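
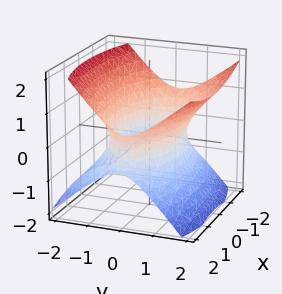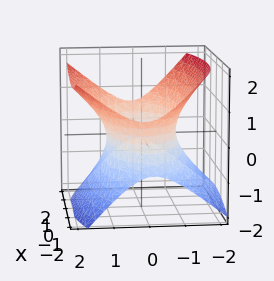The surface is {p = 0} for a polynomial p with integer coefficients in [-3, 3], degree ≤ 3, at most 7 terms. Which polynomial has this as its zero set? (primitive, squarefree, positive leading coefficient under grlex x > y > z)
The degree is 2 — the shape is more complex than any degree-1 surface.
From the visible intercepts: no z-intercept at any integer in the box; among the integer gridlines, it crosses the y-axis at y ∈ {-1, 1}.
These observations pin down the coefficients.

x^2 + 3*y^2 - y*z - 3*z^2 - 3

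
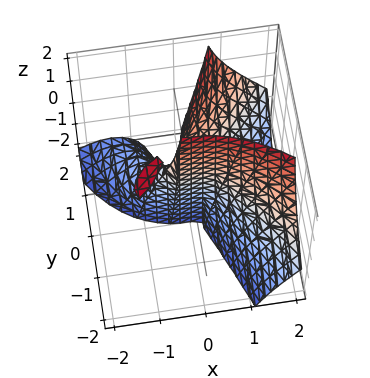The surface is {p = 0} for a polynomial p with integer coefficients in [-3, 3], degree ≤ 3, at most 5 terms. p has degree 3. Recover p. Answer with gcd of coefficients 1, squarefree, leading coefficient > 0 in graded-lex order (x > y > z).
x^3 + 2*x*y*z - 2*y^2 + y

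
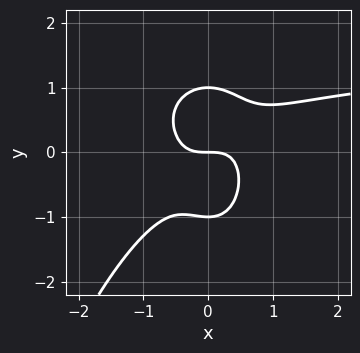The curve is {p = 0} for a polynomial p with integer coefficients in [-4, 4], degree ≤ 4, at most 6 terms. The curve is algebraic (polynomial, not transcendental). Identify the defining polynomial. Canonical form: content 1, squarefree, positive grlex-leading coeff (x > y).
2*x^3*y - 3*x^3 + 3*x^2*y + 2*y^3 - 2*y

Degree: a generic line meets the curve in up to 4 points, so deg p = 4.
Against the integer gridlines: it meets the x-axis at x = 0 (among the integer gridlines); among the integer gridlines, it crosses the y-axis at y ∈ {-1, 0, 1}.
Together with the visible shape, these determine p as stated.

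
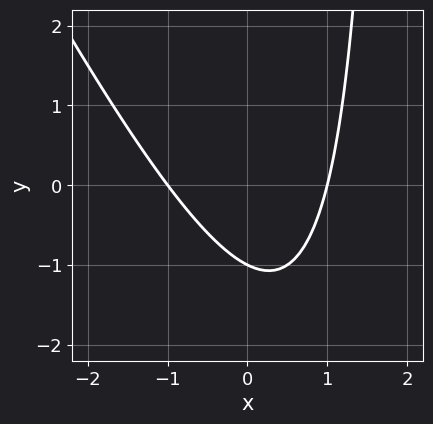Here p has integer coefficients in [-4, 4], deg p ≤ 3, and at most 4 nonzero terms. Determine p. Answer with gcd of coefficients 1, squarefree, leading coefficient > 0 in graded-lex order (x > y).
2*x^2 + x*y - 2*y - 2

deg p = 2. No degree-1 curve has this shape.
Reading off the gridlines: one y-axis crossing is at y = -1; among the integer gridlines, it crosses the x-axis at x ∈ {-1, 1}.
These observations pin down the coefficients.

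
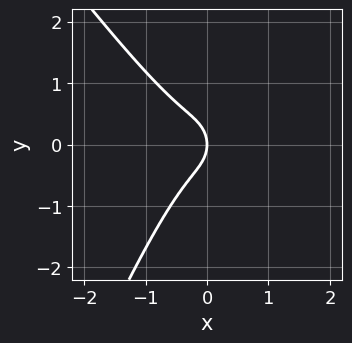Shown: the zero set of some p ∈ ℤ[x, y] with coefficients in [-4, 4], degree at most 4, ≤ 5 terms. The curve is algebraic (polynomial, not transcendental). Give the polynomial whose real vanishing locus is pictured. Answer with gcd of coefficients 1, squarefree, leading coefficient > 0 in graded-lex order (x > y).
3*x^3 + x^2*y - x*y^2 + y^2 + x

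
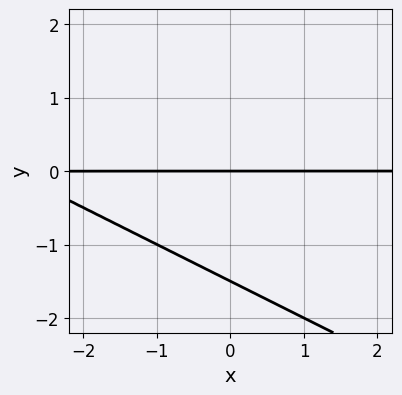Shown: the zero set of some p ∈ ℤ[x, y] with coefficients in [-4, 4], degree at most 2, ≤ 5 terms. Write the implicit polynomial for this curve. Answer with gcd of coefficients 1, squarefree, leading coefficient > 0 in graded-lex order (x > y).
x*y + 2*y^2 + 3*y

The degree is 2 — the shape is more complex than any degree-1 curve.
From the visible intercepts: it meets the y-axis at y = 0 (among the integer gridlines); the visible x-axis segment lies entirely on the curve.
Assembling these constraints gives the stated polynomial.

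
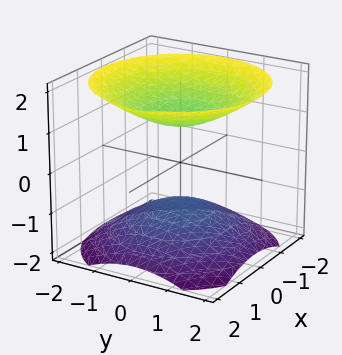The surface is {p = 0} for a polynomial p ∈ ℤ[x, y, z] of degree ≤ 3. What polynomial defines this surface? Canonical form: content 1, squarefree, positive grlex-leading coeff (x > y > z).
2*x^2 + 2*y^2 - 3*z^2 + 3

(a) The picture has 2 separate pieces. Treating them together as one polynomial.
(b) The degree is 2 — two separate bowl-shaped sheets opening away from each other; a quadric.
(c) Symmetries: the z ↦ −z reflection is a symmetry, so z appears only in even powers; the z-axis is an axis of rotation, so x and y enter only as x² + y².
(d) From the axis intercepts and sections: the z-axis gridline crossings are at z ∈ {-1, 1}; it misses every integer gridline on the x-axis; no y-intercept at any integer in the box.
(e) Assembling these constraints gives the stated polynomial.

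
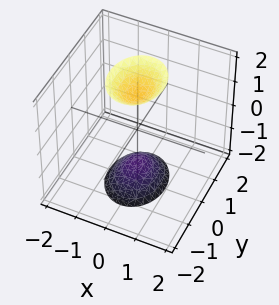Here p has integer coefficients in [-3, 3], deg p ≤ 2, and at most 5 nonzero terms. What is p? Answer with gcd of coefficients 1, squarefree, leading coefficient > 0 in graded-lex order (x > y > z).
First, I count 2 distinct pieces.
Then, degree: two sheets facing apart; a quadric, so deg p = 2.
Next, symmetries: mirror symmetry y ↦ −y ⇒ only even powers of y; it's symmetric under z → −z, forcing even powers of z; the x ↦ −x reflection is a symmetry, so x appears only in even powers.
Next, from the axis intercepts and sections: the surface avoids every integer y-axis point in the box; it misses every integer gridline on the x-axis.
Finally, these observations pin down the coefficients.

3*x^2 + 2*y^2 - z^2 + 2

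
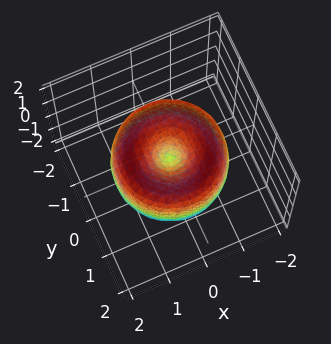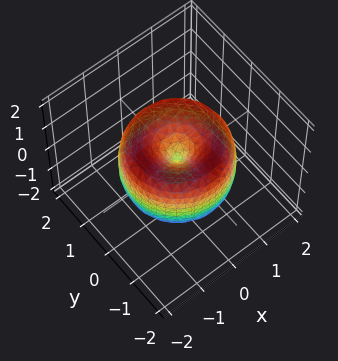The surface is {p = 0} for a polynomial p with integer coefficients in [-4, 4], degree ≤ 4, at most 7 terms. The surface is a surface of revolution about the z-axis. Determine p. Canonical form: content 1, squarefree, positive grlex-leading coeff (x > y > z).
(a) The degree is 4 — no degree-3 surface has this shape.
(b) Symmetry: every cross-section ⟂ z is a circle, so x, y appear only via x² + y².
(c) Reading off the gridlines: one y-axis crossing is at y = 0; it meets the x-axis at x = 0 (among the integer gridlines).
(d) Fitting integer coefficients to these (and the overall shape) gives p.

x^4 + 2*x^2*y^2 + y^4 - 2*x^2 - 2*y^2 + z^2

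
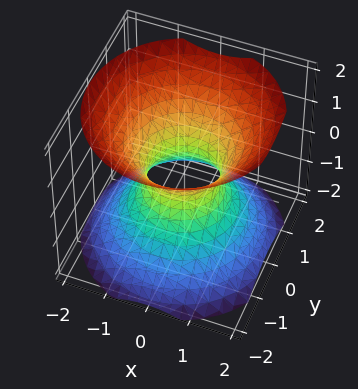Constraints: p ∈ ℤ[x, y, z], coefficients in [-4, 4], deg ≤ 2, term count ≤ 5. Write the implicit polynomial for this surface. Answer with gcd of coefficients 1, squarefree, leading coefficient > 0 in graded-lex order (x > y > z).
3*x^2 + 3*y^2 - 3*z^2 - 2

The degree is 2 — one connected sheet with a waist; a quadric.
By symmetry, the surface is invariant under rotation about z: p = q(x² + y², z); mirror symmetry z ↦ −z ⇒ only even powers of z.
From the axis intercepts and sections: a circular section at z = 1 has radius between 1 and 2; no z-intercept at any integer in the box.
Together with the visible shape, these determine p as stated.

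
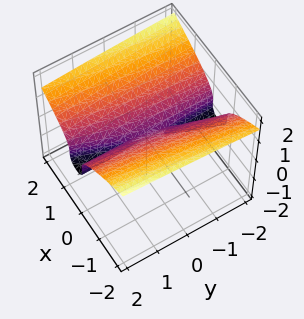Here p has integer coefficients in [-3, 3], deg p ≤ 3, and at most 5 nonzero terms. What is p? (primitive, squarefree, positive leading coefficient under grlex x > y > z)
3*z^3 - 3*x^2 + x*y - z^2

1. deg p = 3.
2. Reading off the gridlines: the visible y-axis segment lies entirely on the surface.
3. Putting this together gives p.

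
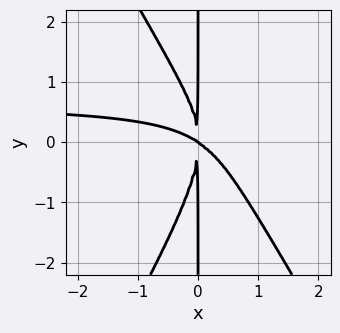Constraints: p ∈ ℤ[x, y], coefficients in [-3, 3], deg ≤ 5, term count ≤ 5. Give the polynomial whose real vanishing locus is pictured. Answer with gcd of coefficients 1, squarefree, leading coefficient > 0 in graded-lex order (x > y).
3*x^3*y - x*y^3 - 2*x^3 - 3*x^2*y

(a) Degree: a generic line meets the curve in up to 4 points, so deg p = 4.
(b) Observable constraints: every point of the y-axis in the box is on the curve; one x-axis crossing is at x = 0.
(c) Putting this together gives p.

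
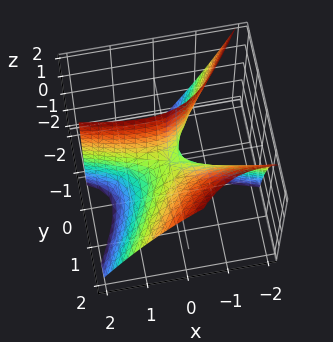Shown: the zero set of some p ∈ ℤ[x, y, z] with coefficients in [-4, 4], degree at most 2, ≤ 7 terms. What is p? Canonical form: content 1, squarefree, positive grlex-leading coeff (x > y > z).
First, degree: the shape is more complex than any degree-1 surface, so deg p = 2.
Next, against the integer gridlines: one x-axis crossing is at x = 0; one y-axis crossing is at y = 0.
Finally, solving for integer coefficients yields p as stated.

x^2 + 3*x*y - 2*y^2 + 2*y*z + z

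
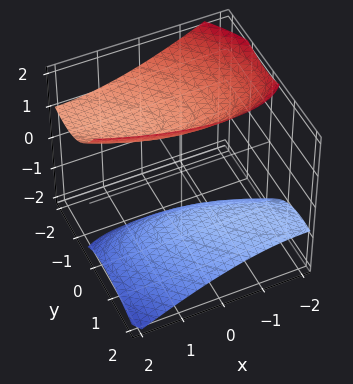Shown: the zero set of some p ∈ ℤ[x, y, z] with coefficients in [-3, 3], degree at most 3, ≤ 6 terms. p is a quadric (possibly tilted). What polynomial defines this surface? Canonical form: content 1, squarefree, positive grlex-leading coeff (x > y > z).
(a) There are 2 components. Treating them together as one polynomial.
(b) The degree is 2 — a generic line meets the surface in up to 2 points.
(c) Against the integer gridlines: it misses every integer gridline on the y-axis; it misses every integer gridline on the x-axis.
(d) Matching integer coefficients to the picture gives p.

x^2 + 2*x*y + 2*y^2 + 3*y*z - 2*z^2 + 3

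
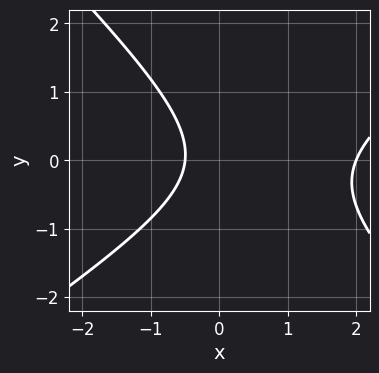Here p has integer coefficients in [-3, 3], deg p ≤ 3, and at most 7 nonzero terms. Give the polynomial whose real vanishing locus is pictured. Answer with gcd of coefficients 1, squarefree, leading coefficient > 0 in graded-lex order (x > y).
First, the degree is 2 — no degree-1 curve has this shape.
Next, against the integer gridlines: it misses every integer gridline on the y-axis; it meets the x-axis at x = 2 (among the integer gridlines).
Finally, putting this together gives p.

2*x^2 - x*y - 3*y^2 - 3*x - 2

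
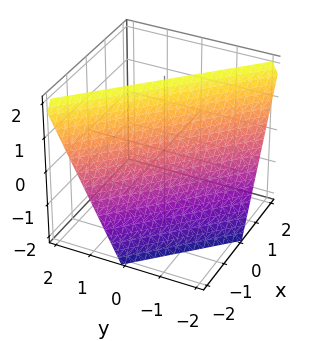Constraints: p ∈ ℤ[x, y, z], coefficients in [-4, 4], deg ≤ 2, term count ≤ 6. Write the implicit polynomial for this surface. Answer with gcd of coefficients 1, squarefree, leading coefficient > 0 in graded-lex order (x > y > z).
Degree: the surface is flat (a plane), so deg p = 1.
Checking where it meets the axes: one z-axis crossing is at z = 2; it crosses the x-axis at the gridline x = -1.
These observations pin down the coefficients. Check: (0, -1, 0) on the y-axis lies on the surface, and p(0, -1, 0) = 0. ✓

2*x + 2*y - z + 2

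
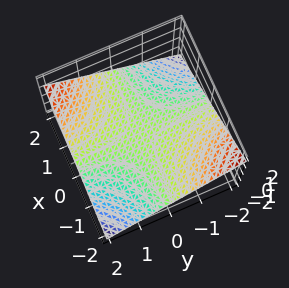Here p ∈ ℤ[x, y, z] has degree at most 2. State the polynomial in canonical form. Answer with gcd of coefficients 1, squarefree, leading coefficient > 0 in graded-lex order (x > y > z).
(a) Degree: a hyperbolic paraboloid; a quadric, so deg p = 2.
(b) From the axis intercepts and sections: one z-axis crossing is at z = 0; the visible y-axis segment lies entirely on the surface.
(c) Matching integer coefficients to the picture gives p. Check: (-2, 0, 0) on the x-axis lies on the surface, and p(-2, 0, 0) = 0. ✓

x*y - 3*z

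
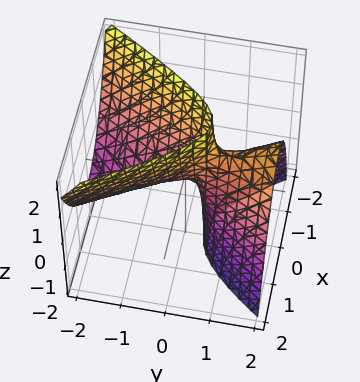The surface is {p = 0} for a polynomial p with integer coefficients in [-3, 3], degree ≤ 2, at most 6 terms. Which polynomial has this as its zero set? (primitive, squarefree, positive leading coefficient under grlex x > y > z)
3*x^2 - y^2 + 2*y*z - z

(a) The degree is 2 — the shape is more complex than any degree-1 surface.
(b) Observable constraints: one z-axis crossing is at z = 0; it crosses the x-axis at the gridline x = 0.
(c) Matching integer coefficients to the picture gives p.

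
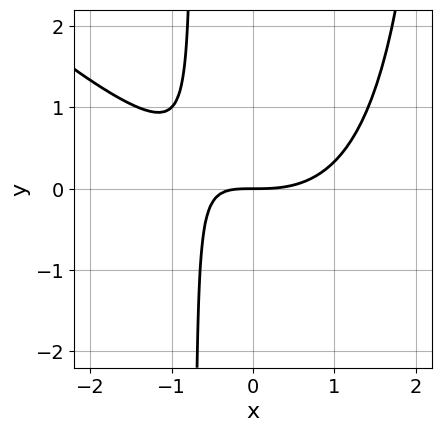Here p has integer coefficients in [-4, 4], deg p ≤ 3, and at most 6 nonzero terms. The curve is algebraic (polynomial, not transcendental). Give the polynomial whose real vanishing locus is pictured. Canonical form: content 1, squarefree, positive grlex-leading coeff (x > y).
x^3 + x^2*y - 2*x*y - 2*y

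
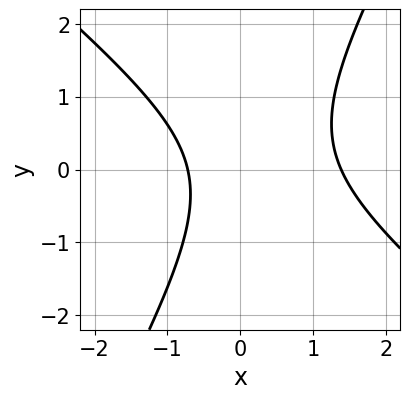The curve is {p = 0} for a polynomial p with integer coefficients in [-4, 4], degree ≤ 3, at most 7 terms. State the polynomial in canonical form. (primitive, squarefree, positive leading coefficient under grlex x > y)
3*x^2 + 2*x*y - 2*y^2 - 2*x - 3

Degree: no degree-1 curve has this shape, so deg p = 2.
From the visible intercepts: no y-intercept at any integer in the box.
Assembling these constraints gives the stated polynomial.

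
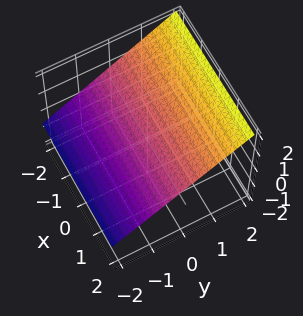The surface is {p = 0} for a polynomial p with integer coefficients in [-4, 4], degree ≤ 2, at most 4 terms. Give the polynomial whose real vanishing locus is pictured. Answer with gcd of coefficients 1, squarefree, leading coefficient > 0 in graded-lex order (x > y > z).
1. The degree is 1 — the surface is flat (a plane).
2. From the visible intercepts: one y-axis crossing is at y = -1; it misses every integer gridline on the x-axis.
3. The integer polynomial consistent with all of this is the stated p.

2*y - 3*z + 2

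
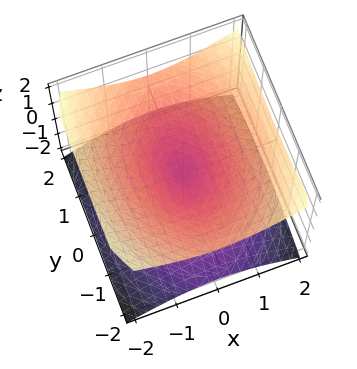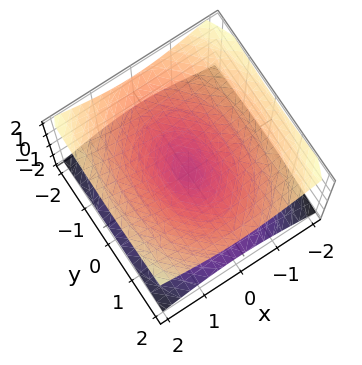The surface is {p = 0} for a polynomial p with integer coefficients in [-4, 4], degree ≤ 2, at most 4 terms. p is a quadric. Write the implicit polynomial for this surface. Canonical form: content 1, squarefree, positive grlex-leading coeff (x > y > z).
2*x^2 + y^2 - 3*z^2

(a) Degree: two nappes meeting at a single point; a quadric, so deg p = 2.
(b) Symmetries: mirror symmetry y ↦ −y ⇒ only even powers of y; it's symmetric under z → −z, forcing even powers of z; the x ↦ −x reflection is a symmetry, so x appears only in even powers.
(c) Observable constraints: it meets the y-axis at y = 0 (among the integer gridlines); it crosses the x-axis at the gridline x = 0.
(d) Assembling these constraints gives the stated polynomial.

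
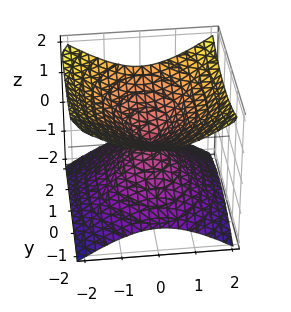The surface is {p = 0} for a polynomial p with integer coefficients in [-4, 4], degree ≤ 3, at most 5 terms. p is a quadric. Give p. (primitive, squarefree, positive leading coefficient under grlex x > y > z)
2*x^2 + y^2 - 3*z^2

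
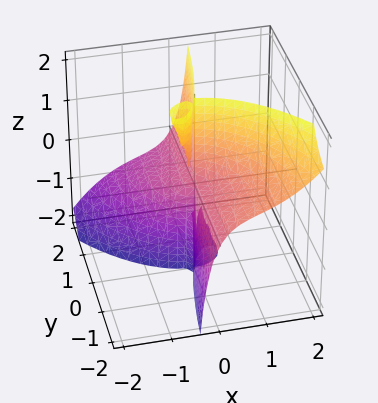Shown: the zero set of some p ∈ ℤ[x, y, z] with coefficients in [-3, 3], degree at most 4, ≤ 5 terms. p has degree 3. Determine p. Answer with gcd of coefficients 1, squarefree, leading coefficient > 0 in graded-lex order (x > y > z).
3*x^3 + 2*x^2*y + 2*x*y^2 + 3*x*y*z - y^2*z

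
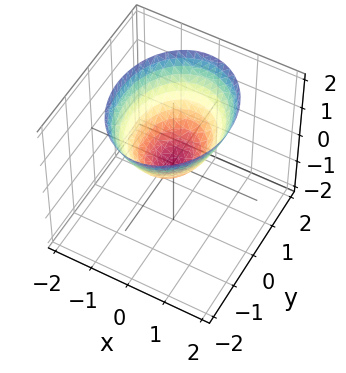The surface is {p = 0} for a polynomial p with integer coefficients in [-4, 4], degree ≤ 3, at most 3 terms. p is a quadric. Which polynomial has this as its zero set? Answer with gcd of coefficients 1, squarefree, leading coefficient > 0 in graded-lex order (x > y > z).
First, the degree is 2 — a single bowl opening along one axis; a quadric.
Then, symmetries: mirror symmetry y ↦ −y ⇒ only even powers of y; mirror symmetry x ↦ −x ⇒ only even powers of x.
Then, from the visible intercepts: it meets the x-axis at x = 0 (among the integer gridlines); one z-axis crossing is at z = 0.
Finally, assembling these constraints gives the stated polynomial.

3*x^2 + 2*y^2 - 3*z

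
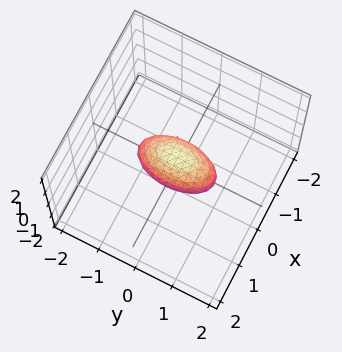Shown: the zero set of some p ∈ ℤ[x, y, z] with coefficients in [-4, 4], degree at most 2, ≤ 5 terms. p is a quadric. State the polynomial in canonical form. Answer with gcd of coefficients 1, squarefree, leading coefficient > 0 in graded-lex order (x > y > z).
3*x^2 + y^2 + 2*z^2 - 1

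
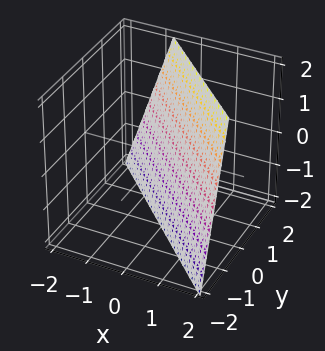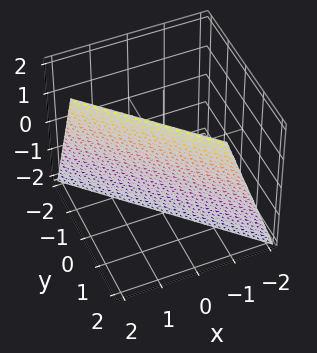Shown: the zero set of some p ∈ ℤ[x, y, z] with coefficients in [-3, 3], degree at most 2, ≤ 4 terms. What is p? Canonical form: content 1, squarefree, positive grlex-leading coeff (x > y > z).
deg p = 1. Every cross-section is a straight line — this is a plane.
Reading off the gridlines: it meets the z-axis at z = -2 (among the integer gridlines).
Solving for integer coefficients yields p as stated.

3*x + 3*y - z - 2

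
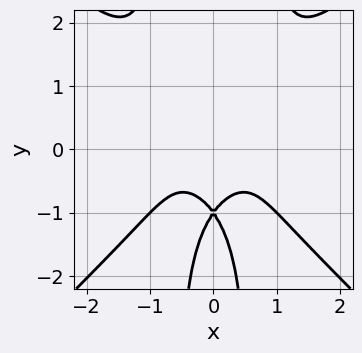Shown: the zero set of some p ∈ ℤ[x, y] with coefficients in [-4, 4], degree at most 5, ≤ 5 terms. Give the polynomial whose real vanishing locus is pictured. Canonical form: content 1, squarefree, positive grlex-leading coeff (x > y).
Degree: the shape is more complex than any degree-3 curve, so deg p = 4.
Symmetries: it's symmetric under x → −x, forcing even powers of x.
Reading off the gridlines: it misses every integer gridline on the x-axis; one y-axis crossing is at y = -1.
Fitting integer coefficients to these (and the overall shape) gives p.

2*x^4 - 2*x^2*y^2 + y^2 + 2*y + 1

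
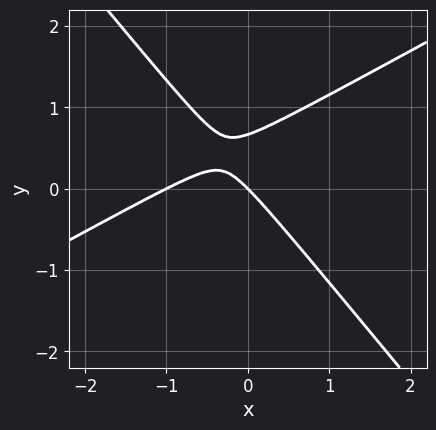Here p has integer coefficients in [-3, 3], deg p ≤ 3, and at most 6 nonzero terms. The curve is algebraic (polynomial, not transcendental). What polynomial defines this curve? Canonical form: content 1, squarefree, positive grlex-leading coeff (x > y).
Degree: the shape is more complex than any degree-1 curve, so deg p = 2.
Checking where it meets the axes: the x-axis gridline crossings are at x ∈ {-1, 0}; it crosses the y-axis at the gridline y = 0.
Solving for integer coefficients yields p as stated.

2*x^2 - 2*x*y - 3*y^2 + 2*x + 2*y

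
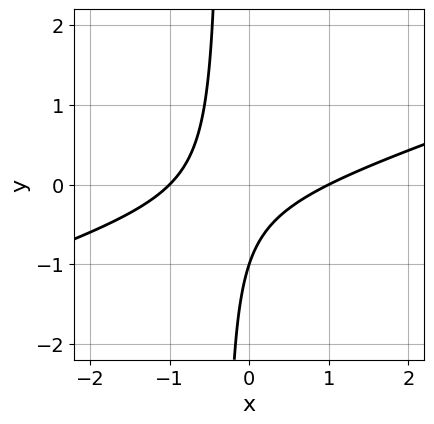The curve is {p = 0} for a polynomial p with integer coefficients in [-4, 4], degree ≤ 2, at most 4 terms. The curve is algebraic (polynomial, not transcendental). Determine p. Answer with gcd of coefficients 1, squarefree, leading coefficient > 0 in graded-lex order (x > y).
x^2 - 3*x*y - y - 1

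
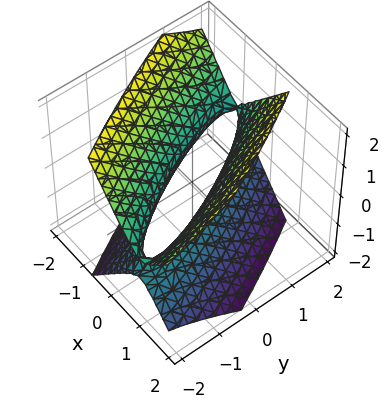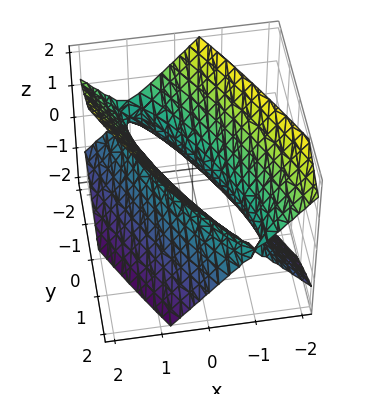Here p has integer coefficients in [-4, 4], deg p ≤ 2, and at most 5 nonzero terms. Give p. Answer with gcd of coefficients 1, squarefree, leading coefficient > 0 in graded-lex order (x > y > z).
(a) deg p = 2.
(b) Checking where it meets the axes: no z-intercept at any integer in the box; among the integer gridlines, it crosses the y-axis at y ∈ {-1, 1}.
(c) Solving for integer coefficients yields p as stated.

3*x^2 + 3*x*y + y^2 - 2*z^2 - 1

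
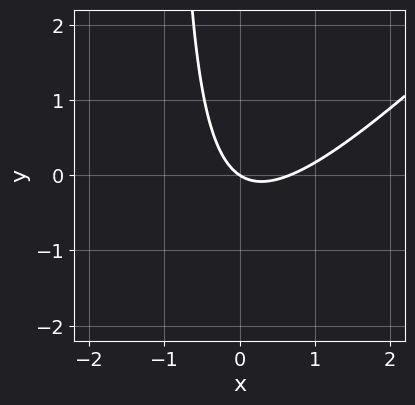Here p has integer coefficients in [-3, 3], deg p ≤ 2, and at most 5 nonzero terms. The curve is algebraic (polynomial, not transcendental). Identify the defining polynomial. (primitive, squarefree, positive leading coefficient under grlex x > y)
3*x^2 - 3*x*y - 2*x - 3*y

First, degree: no degree-1 curve has this shape, so deg p = 2.
Next, from the axis intercepts and sections: it meets the x-axis at x = 0 (among the integer gridlines); it meets the y-axis at y = 0 (among the integer gridlines).
Finally, assembling these constraints gives the stated polynomial.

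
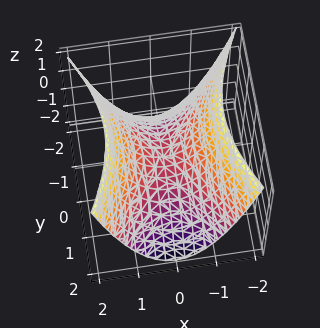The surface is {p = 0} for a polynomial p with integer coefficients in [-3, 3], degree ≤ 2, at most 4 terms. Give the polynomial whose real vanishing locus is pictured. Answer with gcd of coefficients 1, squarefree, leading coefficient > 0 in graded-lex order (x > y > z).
2*x^2 - y^2 - 2*z

Degree: a hyperbolic paraboloid; a quadric, so deg p = 2.
Symmetries: the x ↦ −x reflection is a symmetry, so x appears only in even powers; the y ↦ −y reflection is a symmetry, so y appears only in even powers.
From the visible intercepts: it meets the z-axis at z = 0 (among the integer gridlines); one y-axis crossing is at y = 0.
Fitting integer coefficients to these (and the overall shape) gives p.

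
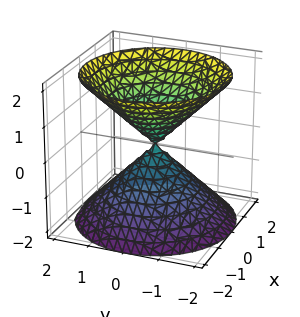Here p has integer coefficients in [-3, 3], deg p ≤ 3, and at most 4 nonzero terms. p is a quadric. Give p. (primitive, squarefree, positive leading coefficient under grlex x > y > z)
(a) There are 2 components. Treating them together as one polynomial.
(b) The degree is 2 — a double cone through the origin; a quadric.
(c) By symmetry, every cross-section ⟂ z is a circle, so x, y appear only via x² + y²; the z ↦ −z reflection is a symmetry, so z appears only in even powers.
(d) From the axis intercepts and sections: it crosses the x-axis at the gridline x = 0; it meets the z-axis at z = 0 (among the integer gridlines).
(e) Solving for integer coefficients yields p as stated.

x^2 + y^2 - z^2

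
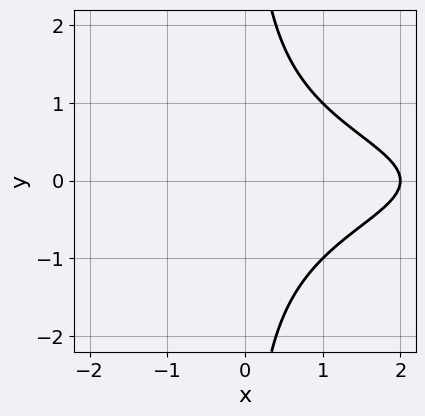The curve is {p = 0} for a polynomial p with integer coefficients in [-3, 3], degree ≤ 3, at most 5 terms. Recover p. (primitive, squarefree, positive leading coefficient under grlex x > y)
x*y^2 + x - 2

1. The degree is 3 — a generic line meets the curve in up to 3 points.
2. Symmetries: the y ↦ −y reflection is a symmetry, so y appears only in even powers.
3. Observable constraints: no y-intercept at any integer in the box; it crosses the x-axis at the gridline x = 2.
4. Together with the visible shape, these determine p as stated.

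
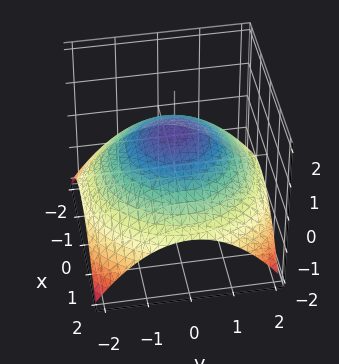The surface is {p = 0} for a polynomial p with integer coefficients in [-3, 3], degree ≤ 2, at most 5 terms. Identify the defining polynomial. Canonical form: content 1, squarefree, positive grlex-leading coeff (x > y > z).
x^2 + y^2 + 3*z - 3

deg p = 2.
Symmetries: the surface is invariant under rotation about z: p = q(x² + y², z).
Checking where it meets the axes: a circular section at z = 0 has radius between 1 and 2; one z-axis crossing is at z = 1.
Together with the visible shape, these determine p as stated.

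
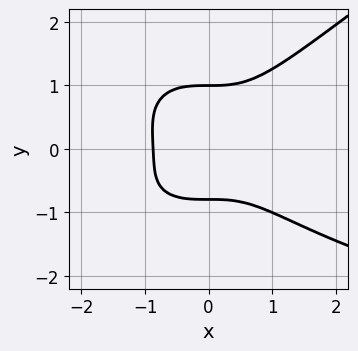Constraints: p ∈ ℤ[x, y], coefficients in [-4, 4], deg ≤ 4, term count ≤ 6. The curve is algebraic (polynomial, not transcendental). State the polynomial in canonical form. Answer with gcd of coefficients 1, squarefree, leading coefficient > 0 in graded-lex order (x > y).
x^3*y - 3*y^4 + 3*x^3 + y + 2

First, degree: a generic line meets the curve in up to 4 points, so deg p = 4.
Then, from the visible intercepts: one y-axis crossing is at y = 1.
Finally, fitting integer coefficients to these (and the overall shape) gives p.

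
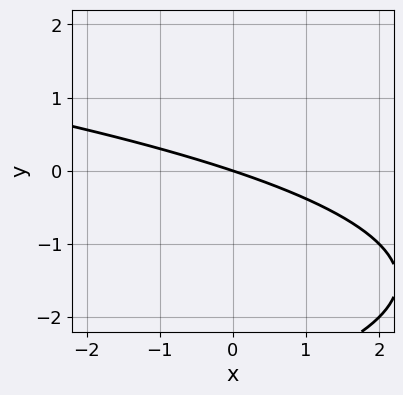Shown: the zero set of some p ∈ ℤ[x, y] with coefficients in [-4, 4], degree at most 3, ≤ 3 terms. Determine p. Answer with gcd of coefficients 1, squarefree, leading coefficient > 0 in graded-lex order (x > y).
y^2 + x + 3*y

1. Degree: no degree-1 curve has this shape, so deg p = 2.
2. From the visible intercepts: it meets the y-axis at y = 0 (among the integer gridlines); one x-axis crossing is at x = 0.
3. Together with the visible shape, these determine p as stated.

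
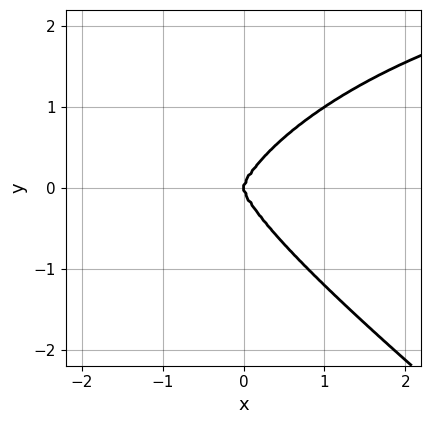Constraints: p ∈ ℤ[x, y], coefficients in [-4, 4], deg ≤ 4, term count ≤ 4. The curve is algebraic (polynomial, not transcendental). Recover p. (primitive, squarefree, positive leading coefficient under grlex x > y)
First, degree: a generic line meets the curve in up to 4 points, so deg p = 4.
Then, against the integer gridlines: it meets the y-axis at y = 0 (among the integer gridlines); one x-axis crossing is at x = 0.
Finally, putting this together gives p.

x^3*y + 2*y^4 - 3*x^3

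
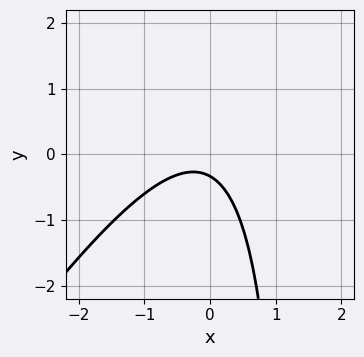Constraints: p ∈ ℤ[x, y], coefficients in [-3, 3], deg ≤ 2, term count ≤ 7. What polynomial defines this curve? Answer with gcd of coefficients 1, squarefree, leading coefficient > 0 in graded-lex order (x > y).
3*x^2 - 2*x*y + x + 3*y + 1

Degree: no degree-1 curve has this shape, so deg p = 2.
Reading off the gridlines: no x-intercept at any integer in the box.
Solving for integer coefficients yields p as stated.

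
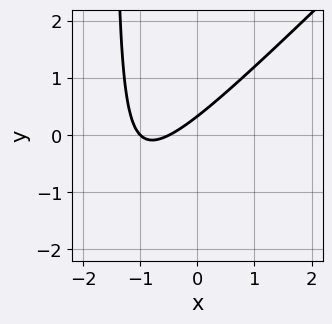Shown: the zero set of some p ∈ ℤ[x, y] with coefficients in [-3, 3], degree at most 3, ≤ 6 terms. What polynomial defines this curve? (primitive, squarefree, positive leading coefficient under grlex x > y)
(a) The degree is 2 — the shape is more complex than any degree-1 curve.
(b) Against the integer gridlines: it crosses the x-axis at the gridline x = -1.
(c) Assembling these constraints gives the stated polynomial.

2*x^2 - 2*x*y + 3*x - 3*y + 1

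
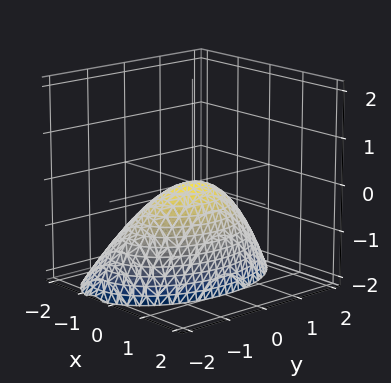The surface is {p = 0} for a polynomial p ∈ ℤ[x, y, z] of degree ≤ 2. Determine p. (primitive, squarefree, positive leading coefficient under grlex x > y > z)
2*x^2 - x*z + y^2 + 2*z

The degree is 2 — no degree-1 surface has this shape.
From the axis intercepts and sections: it meets the y-axis at y = 0 (among the integer gridlines); one x-axis crossing is at x = 0; it meets the z-axis at z = 0 (among the integer gridlines).
Fitting integer coefficients to these (and the overall shape) gives p.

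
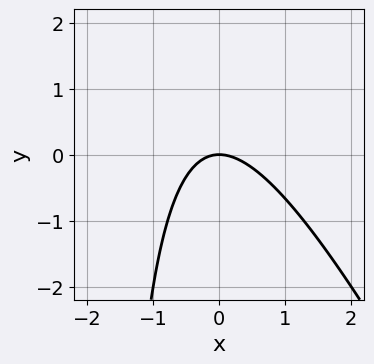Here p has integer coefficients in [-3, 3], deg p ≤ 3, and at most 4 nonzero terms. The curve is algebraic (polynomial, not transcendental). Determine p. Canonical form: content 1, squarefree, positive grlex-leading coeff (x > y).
1. Degree: no degree-1 curve has this shape, so deg p = 2.
2. Against the integer gridlines: it crosses the x-axis at the gridline x = 0; one y-axis crossing is at y = 0.
3. Assembling these constraints gives the stated polynomial.

2*x^2 + x*y + 2*y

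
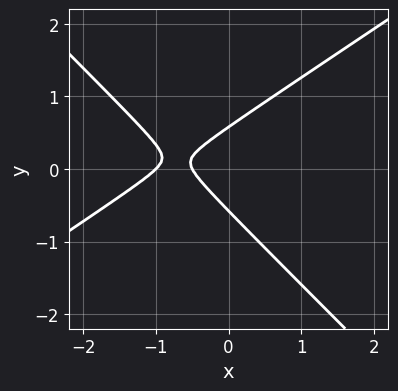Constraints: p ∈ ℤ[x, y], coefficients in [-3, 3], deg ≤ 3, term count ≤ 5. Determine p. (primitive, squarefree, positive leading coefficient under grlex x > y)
2*x^2 - x*y - 3*y^2 + 3*x + 1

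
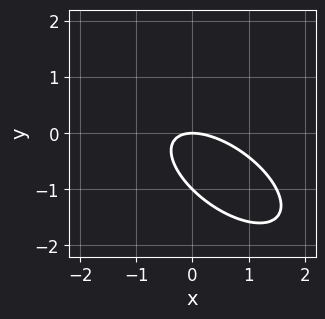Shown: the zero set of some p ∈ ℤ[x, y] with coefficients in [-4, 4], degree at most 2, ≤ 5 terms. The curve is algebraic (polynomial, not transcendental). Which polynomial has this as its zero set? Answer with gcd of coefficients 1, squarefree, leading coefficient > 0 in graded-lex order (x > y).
deg p = 2. A generic line meets the curve in up to 2 points.
Against the integer gridlines: the y-axis gridline crossings are at y ∈ {-1, 0}; it meets the x-axis at x = 0 (among the integer gridlines).
Matching integer coefficients to the picture gives p.

2*x^2 + 3*x*y + 3*y^2 + 3*y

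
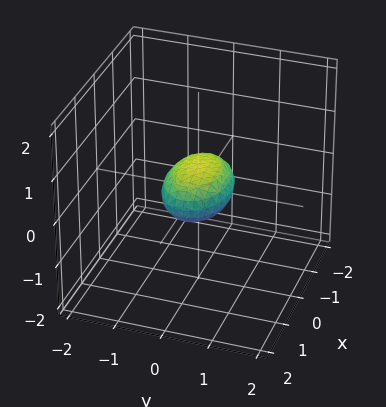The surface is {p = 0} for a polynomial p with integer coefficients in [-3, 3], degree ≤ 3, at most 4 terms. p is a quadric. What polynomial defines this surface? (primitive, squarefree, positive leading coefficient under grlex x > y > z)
x^2 + 2*y^2 + 3*z^2 - 1

(a) Degree: a closed, bounded, convex surface; a quadric, so deg p = 2.
(b) Symmetries: mirror symmetry y ↦ −y ⇒ only even powers of y; the z ↦ −z reflection is a symmetry, so z appears only in even powers; it's symmetric under x → −x, forcing even powers of x.
(c) Reading off the gridlines: the x-axis gridline crossings are at x ∈ {-1, 1}.
(d) Matching integer coefficients to the picture gives p.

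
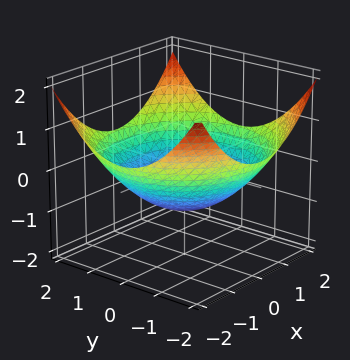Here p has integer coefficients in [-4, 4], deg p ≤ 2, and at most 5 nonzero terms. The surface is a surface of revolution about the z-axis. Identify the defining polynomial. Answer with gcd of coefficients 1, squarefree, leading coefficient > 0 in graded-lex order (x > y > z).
x^2 + y^2 - 3*z - 3

Degree: the shape is more complex than any degree-1 surface, so deg p = 2.
By symmetry, every cross-section ⟂ z is a circle, so x, y appear only via x² + y².
From the visible intercepts: a circular section at z = 0 has radius between 1 and 2; it meets the z-axis at z = -1 (among the integer gridlines).
Matching integer coefficients to the picture gives p.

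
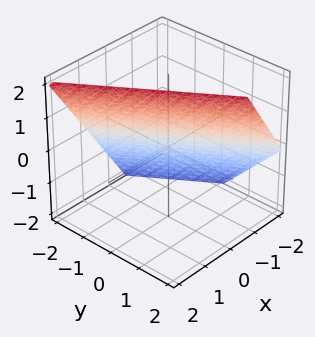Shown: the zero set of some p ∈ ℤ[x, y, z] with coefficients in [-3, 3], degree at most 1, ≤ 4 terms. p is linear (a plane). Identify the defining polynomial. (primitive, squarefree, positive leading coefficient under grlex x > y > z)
3*x + 2*y - 2*z + 2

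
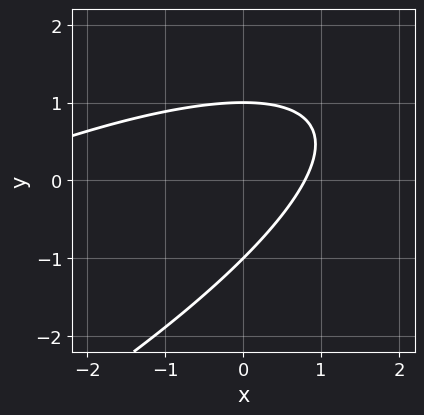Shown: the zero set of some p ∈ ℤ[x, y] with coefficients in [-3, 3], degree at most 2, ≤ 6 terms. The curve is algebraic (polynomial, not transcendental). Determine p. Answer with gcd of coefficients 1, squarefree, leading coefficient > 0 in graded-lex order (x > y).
deg p = 2. A generic line meets the curve in up to 2 points.
Observable constraints: among the integer gridlines, it crosses the y-axis at y ∈ {-1, 1}.
Solving for integer coefficients yields p as stated.

x^2 - 3*x*y + 3*y^2 + 3*x - 3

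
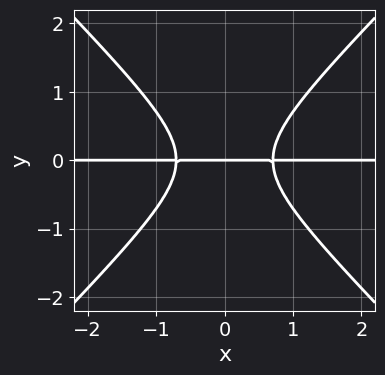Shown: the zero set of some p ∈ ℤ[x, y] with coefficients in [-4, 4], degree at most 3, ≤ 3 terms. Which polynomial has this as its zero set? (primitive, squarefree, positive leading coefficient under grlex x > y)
1. The degree is 3 — no degree-2 curve has this shape.
2. Symmetries: the x ↦ −x reflection is a symmetry, so x appears only in even powers.
3. From the axis intercepts and sections: every point of the x-axis in the box is on the curve; one y-axis crossing is at y = 0.
4. Solving for integer coefficients yields p as stated.

2*x^2*y - 2*y^3 - y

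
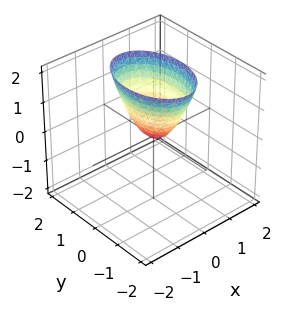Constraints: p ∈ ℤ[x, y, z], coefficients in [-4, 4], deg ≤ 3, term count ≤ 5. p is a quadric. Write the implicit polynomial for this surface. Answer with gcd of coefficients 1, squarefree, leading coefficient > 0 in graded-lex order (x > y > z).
2*x^2 + y^2 - z

First, deg p = 2.
Next, symmetries: the x ↦ −x reflection is a symmetry, so x appears only in even powers; mirror symmetry y ↦ −y ⇒ only even powers of y.
Next, observable constraints: one y-axis crossing is at y = 0; one x-axis crossing is at x = 0; it crosses the z-axis at the gridline z = 0.
Finally, the integer polynomial consistent with all of this is the stated p.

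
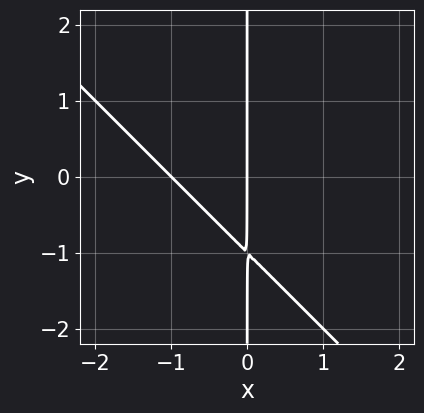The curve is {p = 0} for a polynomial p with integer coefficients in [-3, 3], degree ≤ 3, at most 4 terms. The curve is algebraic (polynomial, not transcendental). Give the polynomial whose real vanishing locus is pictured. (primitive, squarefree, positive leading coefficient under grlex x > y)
x^2 + x*y + x

First, deg p = 2.
Next, checking where it meets the axes: the visible y-axis segment lies entirely on the curve; the x-axis gridline crossings are at x ∈ {-1, 0}.
Finally, together with the visible shape, these determine p as stated.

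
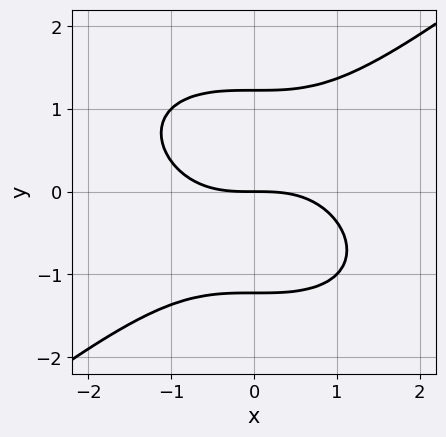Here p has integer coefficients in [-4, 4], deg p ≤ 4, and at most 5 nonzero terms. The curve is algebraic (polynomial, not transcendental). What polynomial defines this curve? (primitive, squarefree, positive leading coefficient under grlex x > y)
(a) The degree is 3 — no degree-2 curve has this shape.
(b) From the visible intercepts: it crosses the x-axis at the gridline x = 0; one y-axis crossing is at y = 0.
(c) Matching integer coefficients to the picture gives p.

x^3 - 2*y^3 + 3*y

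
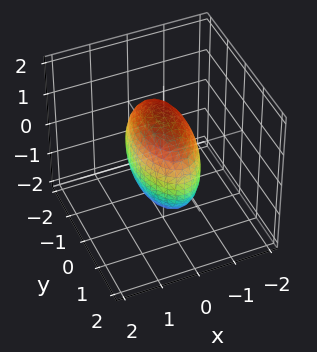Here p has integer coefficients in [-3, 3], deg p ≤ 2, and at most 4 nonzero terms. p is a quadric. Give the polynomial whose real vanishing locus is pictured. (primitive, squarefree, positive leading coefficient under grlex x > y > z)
1. The degree is 2 — bounded and convex; a quadric.
2. Symmetries: the x ↦ −x reflection is a symmetry, so x appears only in even powers; the y ↦ −y reflection is a symmetry, so y appears only in even powers; it's symmetric under z → −z, forcing even powers of z.
3. Matching integer coefficients to the picture gives p.

3*x^2 + y^2 + z^2 - 2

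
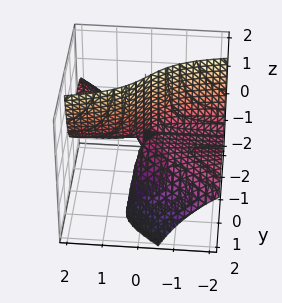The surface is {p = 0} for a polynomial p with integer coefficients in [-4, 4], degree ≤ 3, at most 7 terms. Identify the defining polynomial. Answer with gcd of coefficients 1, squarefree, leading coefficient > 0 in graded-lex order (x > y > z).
(a) The degree is 3 — the shape is more complex than any degree-2 surface.
(b) From the visible intercepts: the visible x-axis segment lies entirely on the surface; the visible z-axis segment lies entirely on the surface.
(c) Solving for integer coefficients yields p as stated.

2*x*y^2 + 2*y^3 - 3*x*z + y^2 + 3*y*z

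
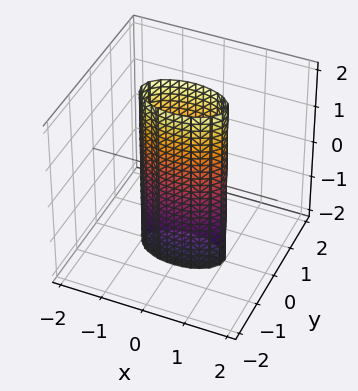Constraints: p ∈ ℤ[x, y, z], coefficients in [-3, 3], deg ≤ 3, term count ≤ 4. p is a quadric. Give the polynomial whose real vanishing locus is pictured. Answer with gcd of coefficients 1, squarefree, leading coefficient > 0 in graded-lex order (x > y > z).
First, degree: a cylinder; a quadric, so deg p = 2.
Then, symmetries: it's symmetric under z → −z, forcing even powers of z; the y ↦ −y reflection is a symmetry, so y appears only in even powers; mirror symmetry x ↦ −x ⇒ only even powers of x.
Then, checking where it meets the axes: it misses every integer gridline on the z-axis; among the integer gridlines, it crosses the x-axis at x ∈ {-1, 1}.
Finally, together with the visible shape, these determine p as stated.

x^2 + 3*y^2 - 1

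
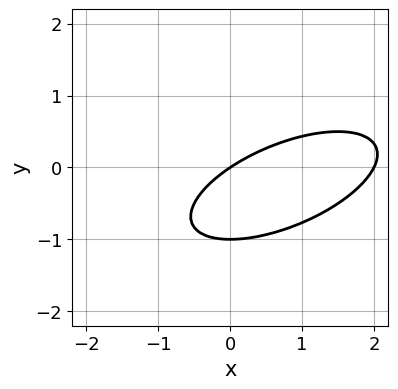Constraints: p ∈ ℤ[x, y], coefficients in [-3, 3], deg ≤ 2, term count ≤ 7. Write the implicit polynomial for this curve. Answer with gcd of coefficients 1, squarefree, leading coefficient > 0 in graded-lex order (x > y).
x^2 - 2*x*y + 3*y^2 - 2*x + 3*y

First, degree: no degree-1 curve has this shape, so deg p = 2.
Then, reading off the gridlines: among the integer gridlines, it crosses the y-axis at y ∈ {-1, 0}; the x-axis gridline crossings are at x ∈ {0, 2}.
Finally, solving for integer coefficients yields p as stated.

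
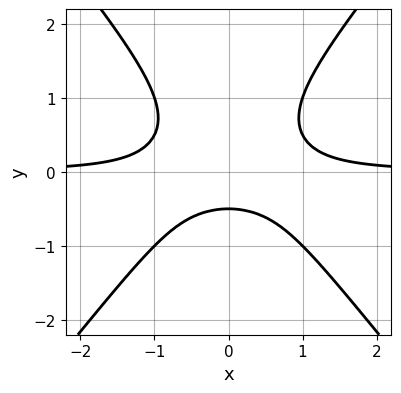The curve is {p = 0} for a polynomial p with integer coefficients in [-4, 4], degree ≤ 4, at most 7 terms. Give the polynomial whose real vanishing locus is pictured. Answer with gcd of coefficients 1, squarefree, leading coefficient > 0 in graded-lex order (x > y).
First, degree: no degree-2 curve has this shape, so deg p = 3.
Then, symmetries: mirror symmetry x ↦ −x ⇒ only even powers of x.
Then, observable constraints: no x-intercept at any integer in the box.
Finally, together with the visible shape, these determine p as stated.

3*x^2*y - 2*y^3 + y^2 - y - 1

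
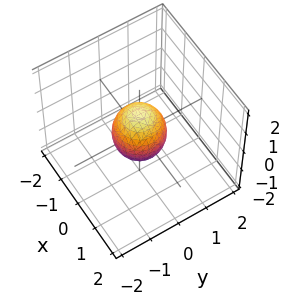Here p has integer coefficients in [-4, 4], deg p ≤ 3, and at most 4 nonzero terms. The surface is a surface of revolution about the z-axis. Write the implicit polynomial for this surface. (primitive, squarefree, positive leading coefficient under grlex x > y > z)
3*x^2 + 3*y^2 + 2*z^2 - 2

1. The degree is 2 — the shape is more complex than any degree-1 surface.
2. Symmetries: rotational symmetry about the z-axis ⇒ p depends on x, y only through x² + y².
3. From the axis intercepts and sections: a circular section at z = 0 has radius between 0 and 1; the z-axis gridline crossings are at z ∈ {-1, 1}.
4. Putting this together gives p.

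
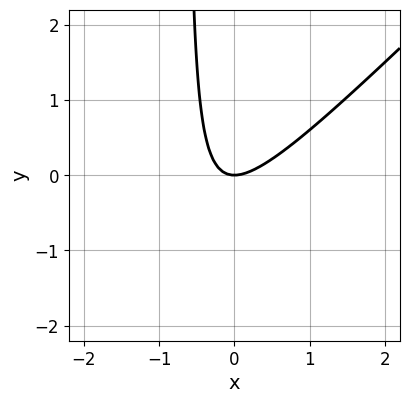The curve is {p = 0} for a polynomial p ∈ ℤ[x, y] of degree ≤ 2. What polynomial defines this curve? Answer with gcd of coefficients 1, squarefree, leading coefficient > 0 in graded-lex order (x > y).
The degree is 2 — the shape is more complex than any degree-1 curve.
Checking where it meets the axes: it meets the x-axis at x = 0 (among the integer gridlines); it meets the y-axis at y = 0 (among the integer gridlines).
Assembling these constraints gives the stated polynomial.

3*x^2 - 3*x*y - 2*y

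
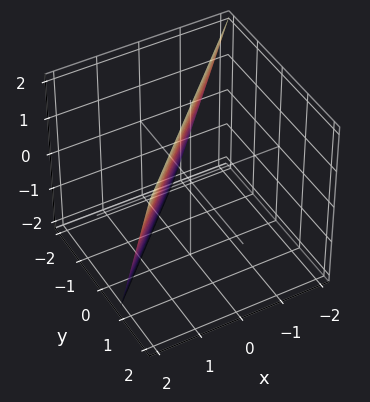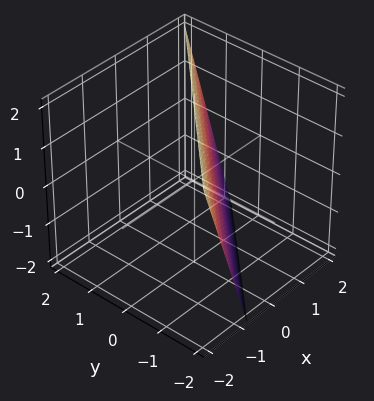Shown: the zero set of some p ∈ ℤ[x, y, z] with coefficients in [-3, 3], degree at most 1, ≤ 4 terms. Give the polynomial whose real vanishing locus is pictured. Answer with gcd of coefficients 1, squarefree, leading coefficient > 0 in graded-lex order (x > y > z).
3*x - 3*y + z - 2

1. Degree: every cross-section is a straight line — this is a plane, so deg p = 1.
2. Reading off the gridlines: it meets the z-axis at z = 2 (among the integer gridlines).
3. The integer polynomial consistent with all of this is the stated p.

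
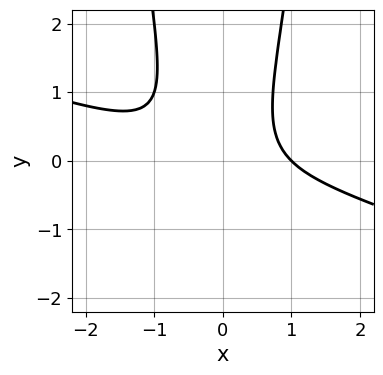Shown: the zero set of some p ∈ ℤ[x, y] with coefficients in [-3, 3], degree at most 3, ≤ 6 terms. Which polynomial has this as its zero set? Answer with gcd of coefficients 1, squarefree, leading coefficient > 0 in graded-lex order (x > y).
1. The degree is 3 — a generic line meets the curve in up to 3 points.
2. From the visible intercepts: it crosses the x-axis at the gridline x = 1; no y-intercept at any integer in the box.
3. Matching integer coefficients to the picture gives p.

x^3 + 3*x^2*y - y^2 - 1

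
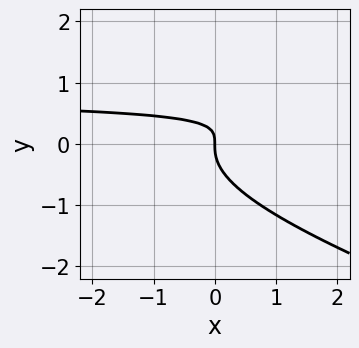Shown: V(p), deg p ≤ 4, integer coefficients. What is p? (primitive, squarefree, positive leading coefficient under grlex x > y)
x*y^2 + 3*y^3 - 2*x*y + x

1. The degree is 3 — a generic line meets the curve in up to 3 points.
2. From the axis intercepts and sections: it meets the x-axis at x = 0 (among the integer gridlines); one y-axis crossing is at y = 0.
3. These observations pin down the coefficients.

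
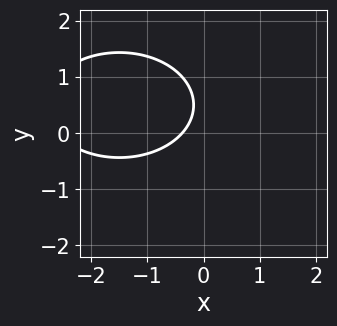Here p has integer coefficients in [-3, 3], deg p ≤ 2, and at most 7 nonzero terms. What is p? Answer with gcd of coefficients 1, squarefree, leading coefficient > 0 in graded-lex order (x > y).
x^2 + 2*y^2 + 3*x - 2*y + 1

(a) The degree is 2 — no degree-1 curve has this shape.
(b) From the axis intercepts and sections: no y-intercept at any integer in the box.
(c) Fitting integer coefficients to these (and the overall shape) gives p.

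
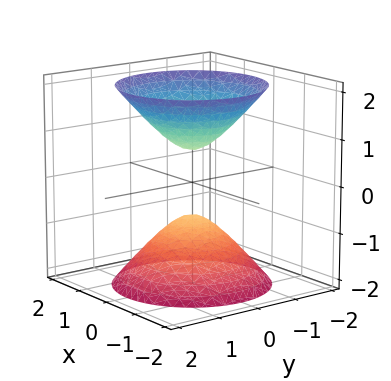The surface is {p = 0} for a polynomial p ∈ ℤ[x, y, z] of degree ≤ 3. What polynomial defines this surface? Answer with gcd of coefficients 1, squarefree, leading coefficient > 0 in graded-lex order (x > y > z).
3*x^2 + 3*y^2 - 2*z^2 + 1

(a) The picture has 2 separate pieces.
(b) The degree is 2 — a generic line meets the surface in up to 2 points.
(c) By symmetry, every cross-section ⟂ z is a circle, so x, y appear only via x² + y².
(d) Checking where it meets the axes: the surface avoids every integer x-axis point in the box; a circular section at z = -1 has radius between 0 and 1; no y-intercept at any integer in the box.
(e) Matching integer coefficients to the picture gives p.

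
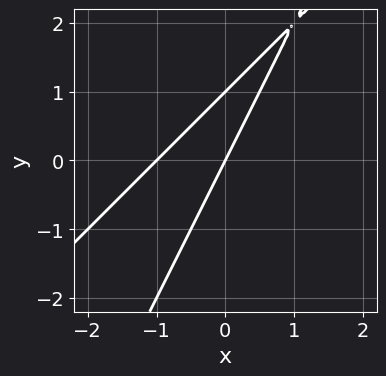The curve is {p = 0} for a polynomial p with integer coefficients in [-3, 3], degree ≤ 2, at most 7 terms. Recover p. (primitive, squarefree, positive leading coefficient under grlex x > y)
1. deg p = 2.
2. Observable constraints: the x-axis gridline crossings are at x ∈ {-1, 0}; among the integer gridlines, it crosses the y-axis at y ∈ {0, 1}.
3. Assembling these constraints gives the stated polynomial.

2*x^2 - 3*x*y + y^2 + 2*x - y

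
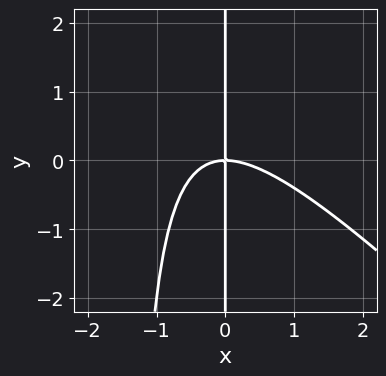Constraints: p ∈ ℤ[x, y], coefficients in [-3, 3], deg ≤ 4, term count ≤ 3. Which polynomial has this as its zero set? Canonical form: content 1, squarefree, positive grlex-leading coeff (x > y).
2*x^3 + 2*x^2*y + 3*x*y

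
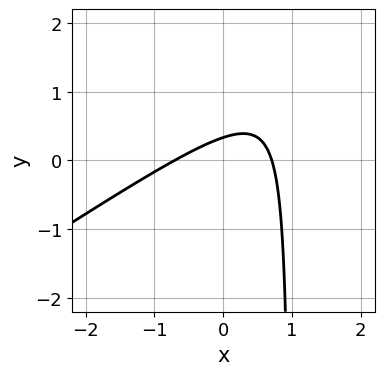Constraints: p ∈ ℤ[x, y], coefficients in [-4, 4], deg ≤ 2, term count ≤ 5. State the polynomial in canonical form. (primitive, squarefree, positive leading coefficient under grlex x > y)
(a) Degree: no degree-1 curve has this shape, so deg p = 2.
(b) Matching integer coefficients to the picture gives p.

2*x^2 - 3*x*y + 3*y - 1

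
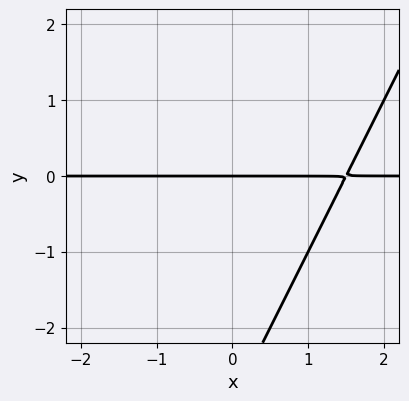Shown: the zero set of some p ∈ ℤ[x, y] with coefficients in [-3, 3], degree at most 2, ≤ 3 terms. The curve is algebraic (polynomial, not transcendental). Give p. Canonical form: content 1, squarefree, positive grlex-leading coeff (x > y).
deg p = 2. A generic line meets the curve in up to 2 points.
From the axis intercepts and sections: the visible x-axis segment lies entirely on the curve; one y-axis crossing is at y = 0.
Assembling these constraints gives the stated polynomial.

2*x*y - y^2 - 3*y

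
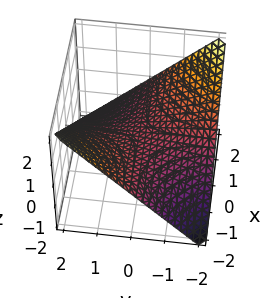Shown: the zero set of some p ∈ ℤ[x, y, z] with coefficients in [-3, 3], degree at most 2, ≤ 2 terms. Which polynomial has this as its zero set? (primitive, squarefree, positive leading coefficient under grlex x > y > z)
1. Degree: a hyperbolic paraboloid; a quadric, so deg p = 2.
2. From the visible intercepts: it crosses the z-axis at the gridline z = 0; every point of the x-axis in the box is on the surface; the visible y-axis segment lies entirely on the surface.
3. The integer polynomial consistent with all of this is the stated p.

x*y + 2*z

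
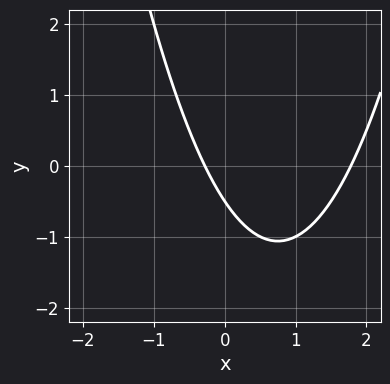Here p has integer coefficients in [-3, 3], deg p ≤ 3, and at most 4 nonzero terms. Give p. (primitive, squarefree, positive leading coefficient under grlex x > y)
First, deg p = 2.
Finally, putting this together gives p.

2*x^2 - 3*x - 2*y - 1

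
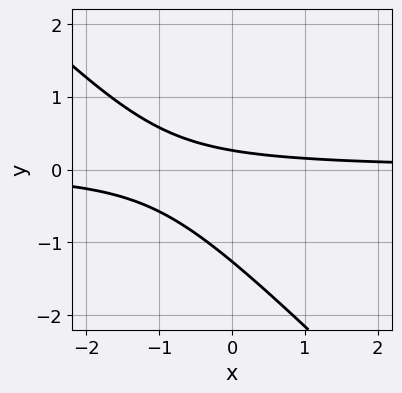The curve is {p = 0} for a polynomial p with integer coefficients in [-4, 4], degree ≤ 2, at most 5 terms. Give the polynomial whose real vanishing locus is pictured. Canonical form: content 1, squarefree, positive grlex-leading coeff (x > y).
3*x*y + 3*y^2 + 3*y - 1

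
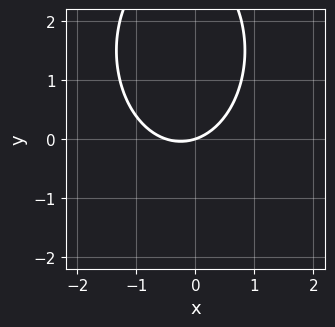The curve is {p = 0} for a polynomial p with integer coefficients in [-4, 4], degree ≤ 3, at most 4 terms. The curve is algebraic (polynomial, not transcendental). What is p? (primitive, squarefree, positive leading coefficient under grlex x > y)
Degree: the shape is more complex than any degree-1 curve, so deg p = 2.
Observable constraints: it crosses the x-axis at the gridline x = 0; one y-axis crossing is at y = 0.
These observations pin down the coefficients.

2*x^2 + y^2 + x - 3*y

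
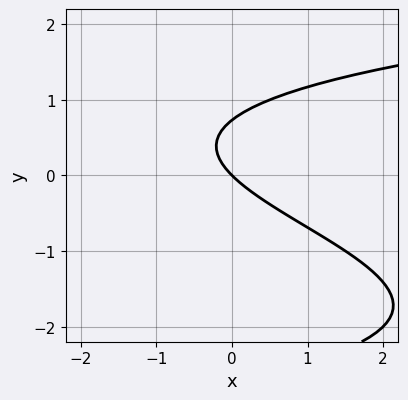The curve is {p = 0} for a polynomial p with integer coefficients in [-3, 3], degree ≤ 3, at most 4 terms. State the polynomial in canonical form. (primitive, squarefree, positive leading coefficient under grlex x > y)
Degree: a generic line meets the curve in up to 3 points, so deg p = 3.
From the visible intercepts: it meets the y-axis at y = 0 (among the integer gridlines); one x-axis crossing is at x = 0.
These observations pin down the coefficients.

y^3 + 2*y^2 - 2*x - 2*y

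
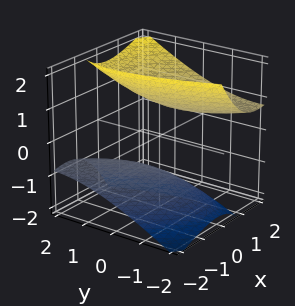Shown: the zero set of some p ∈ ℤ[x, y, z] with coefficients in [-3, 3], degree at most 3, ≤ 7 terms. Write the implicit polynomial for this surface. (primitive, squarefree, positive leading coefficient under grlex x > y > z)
1. There are 2 components. They look like related sheets of one shape, so recover p as a whole.
2. deg p = 2. No degree-1 surface has this shape.
3. From the visible intercepts: no y-intercept at any integer in the box; the z-axis gridline crossings are at z ∈ {-1, 1}; the surface avoids every integer x-axis point in the box.
4. Solving for integer coefficients yields p as stated.

2*x^2 + 2*x*y - 3*x*z + y^2 - 2*z^2 + 2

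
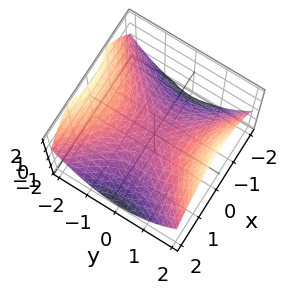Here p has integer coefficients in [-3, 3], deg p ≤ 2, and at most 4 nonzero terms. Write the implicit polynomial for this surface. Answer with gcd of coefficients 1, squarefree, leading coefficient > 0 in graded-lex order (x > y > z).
x^2 - y^2 + 2*z

The degree is 2 — a hyperbolic paraboloid; a quadric.
Symmetries: mirror symmetry y ↦ −y ⇒ only even powers of y; it's symmetric under x → −x, forcing even powers of x.
From the visible intercepts: one y-axis crossing is at y = 0; one x-axis crossing is at x = 0; one z-axis crossing is at z = 0.
Matching integer coefficients to the picture gives p.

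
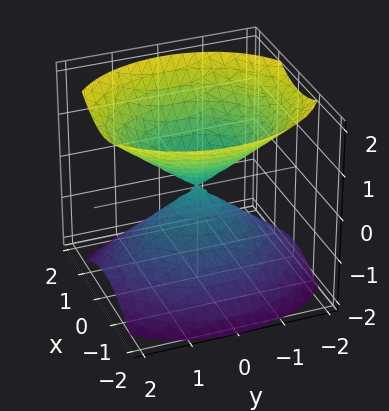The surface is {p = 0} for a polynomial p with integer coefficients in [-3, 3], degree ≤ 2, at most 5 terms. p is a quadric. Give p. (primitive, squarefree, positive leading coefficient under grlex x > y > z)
(a) The picture has 2 separate pieces. Treating them together as one polynomial.
(b) deg p = 2. Two nappes meeting at a single point; a quadric.
(c) Symmetries: the x ↦ −x reflection is a symmetry, so x appears only in even powers; the y ↦ −y reflection is a symmetry, so y appears only in even powers; it's symmetric under z → −z, forcing even powers of z.
(d) Reading off the gridlines: it crosses the x-axis at the gridline x = 0; one z-axis crossing is at z = 0; it crosses the y-axis at the gridline y = 0.
(e) These observations pin down the coefficients.

3*x^2 + 2*y^2 - 3*z^2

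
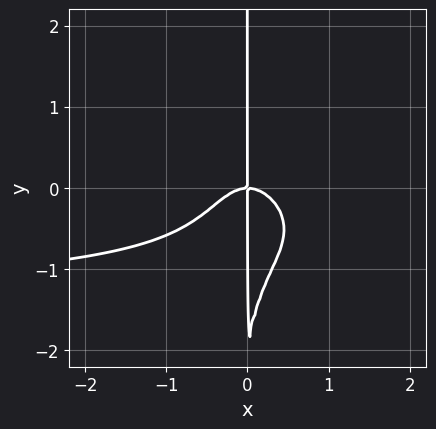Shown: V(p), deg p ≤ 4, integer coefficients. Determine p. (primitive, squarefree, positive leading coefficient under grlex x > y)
Degree: the shape is more complex than any degree-3 curve, so deg p = 4.
Reading off the gridlines: it crosses the x-axis at the gridline x = 0; every point of the y-axis in the box is on the curve.
Putting this together gives p.

2*x^3*y + 3*x^2*y^2 + 3*x^3 + x*y^2 + 2*x*y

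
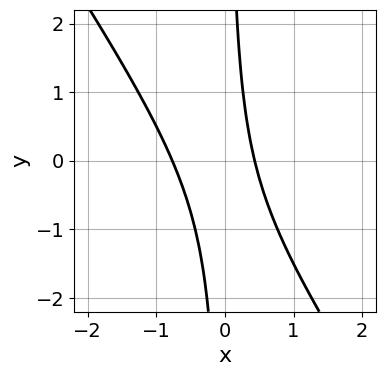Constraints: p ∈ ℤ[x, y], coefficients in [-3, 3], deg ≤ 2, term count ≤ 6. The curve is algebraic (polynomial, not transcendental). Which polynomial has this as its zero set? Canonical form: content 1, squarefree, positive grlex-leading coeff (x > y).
3*x^2 + 2*x*y + x - 1

1. deg p = 2. No degree-1 curve has this shape.
2. From the visible intercepts: no y-intercept at any integer in the box.
3. Together with the visible shape, these determine p as stated.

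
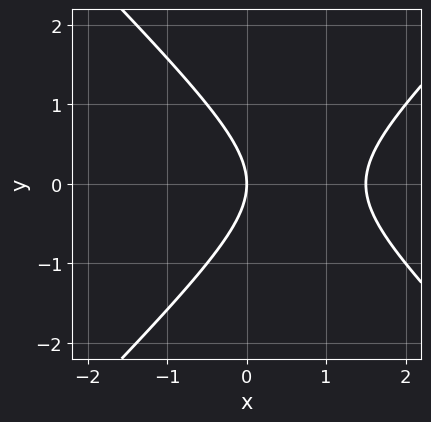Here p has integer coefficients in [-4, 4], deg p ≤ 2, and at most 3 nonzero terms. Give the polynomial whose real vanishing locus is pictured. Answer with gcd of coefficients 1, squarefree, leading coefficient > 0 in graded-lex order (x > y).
1. deg p = 2.
2. Symmetries: mirror symmetry y ↦ −y ⇒ only even powers of y.
3. Checking where it meets the axes: one y-axis crossing is at y = 0; it crosses the x-axis at the gridline x = 0.
4. Putting this together gives p.

2*x^2 - 2*y^2 - 3*x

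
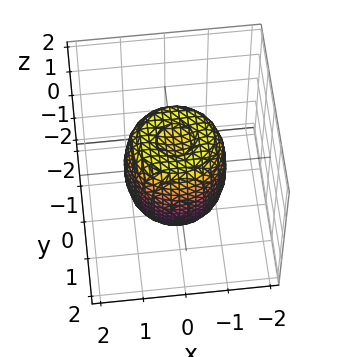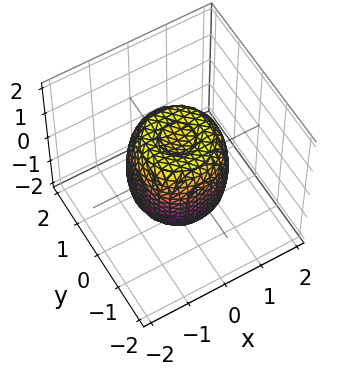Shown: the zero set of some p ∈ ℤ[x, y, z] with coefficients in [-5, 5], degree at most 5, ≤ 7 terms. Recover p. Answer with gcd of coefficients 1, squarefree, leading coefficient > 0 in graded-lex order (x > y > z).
2*x^4 + 4*x^2*y^2 + 2*y^4 - 2*x^2 - 2*y^2 + z^2 - 1

(a) Degree: the shape is more complex than any degree-3 surface, so deg p = 4.
(b) Symmetries: rotational symmetry about the z-axis ⇒ p depends on x, y only through x² + y².
(c) From the visible intercepts: the z-axis gridline crossings are at z ∈ {-1, 1}; a circular section at z = 0 has radius between 1 and 2.
(d) These observations pin down the coefficients.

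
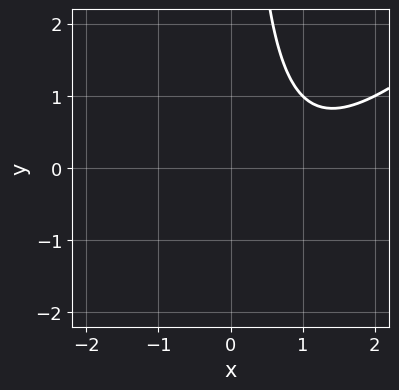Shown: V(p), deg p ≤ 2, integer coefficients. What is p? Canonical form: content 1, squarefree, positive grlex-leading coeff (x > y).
1. deg p = 2.
2. From the axis intercepts and sections: the curve avoids every integer y-axis point in the box; no x-intercept at any integer in the box.
3. Fitting integer coefficients to these (and the overall shape) gives p.

x^2 - x*y - 2*x + 2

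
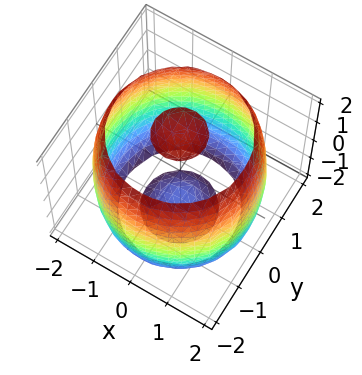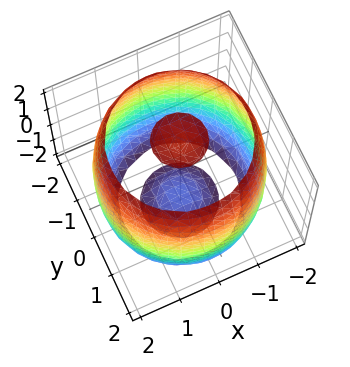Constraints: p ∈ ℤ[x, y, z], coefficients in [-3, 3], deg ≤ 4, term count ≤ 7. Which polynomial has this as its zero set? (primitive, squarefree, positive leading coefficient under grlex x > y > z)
1. The picture has 3 separate pieces. Treating them together as one polynomial.
2. Degree: no degree-3 surface has this shape, so deg p = 4.
3. Symmetries: the surface is invariant under rotation about z: p = q(x² + y², z).
4. Observable constraints: a circular section at z = -2 has radius between 0 and 1.
5. Fitting integer coefficients to these (and the overall shape) gives p.

x^4 + 2*x^2*y^2 + y^4 - 3*x^2 - 3*y^2 + z^2 - 3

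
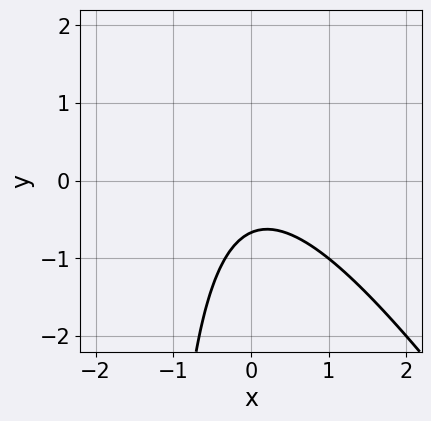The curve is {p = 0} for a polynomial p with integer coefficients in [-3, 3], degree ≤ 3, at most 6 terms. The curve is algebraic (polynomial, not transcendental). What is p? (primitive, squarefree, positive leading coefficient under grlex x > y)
(a) The degree is 2 — the shape is more complex than any degree-1 curve.
(b) From the axis intercepts and sections: it misses every integer gridline on the x-axis.
(c) The integer polynomial consistent with all of this is the stated p.

3*x^2 + 2*x*y + 3*y + 2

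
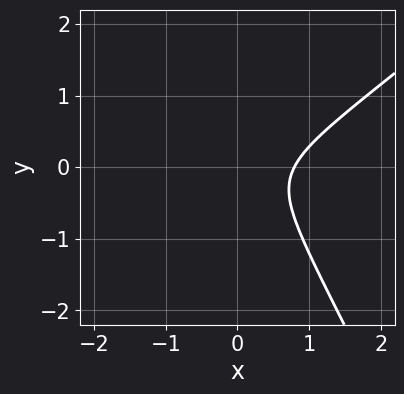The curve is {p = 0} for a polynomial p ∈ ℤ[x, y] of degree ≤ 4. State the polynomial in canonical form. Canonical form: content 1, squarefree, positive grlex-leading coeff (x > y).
2*x^3 - 3*x^2*y + y^3 - 2*y^2 - 1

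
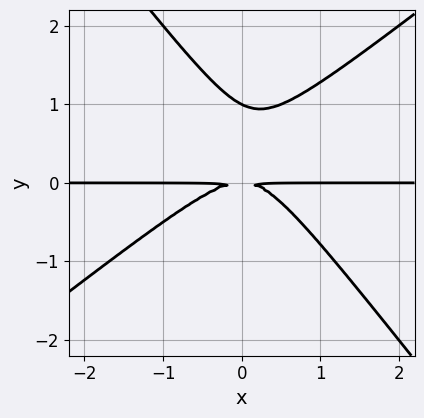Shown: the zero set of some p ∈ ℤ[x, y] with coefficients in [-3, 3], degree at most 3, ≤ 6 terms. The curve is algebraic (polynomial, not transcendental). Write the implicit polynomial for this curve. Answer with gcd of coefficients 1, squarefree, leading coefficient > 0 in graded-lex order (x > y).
Degree: no degree-2 curve has this shape, so deg p = 3.
Checking where it meets the axes: one y-axis crossing is at y = 1; every point of the x-axis in the box is on the curve.
Solving for integer coefficients yields p as stated.

2*x^2*y - x*y^2 - 2*y^3 + 2*y^2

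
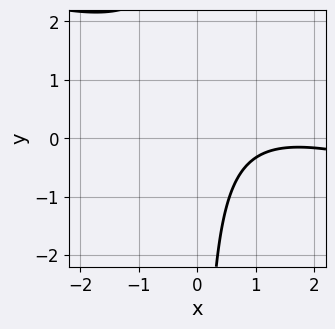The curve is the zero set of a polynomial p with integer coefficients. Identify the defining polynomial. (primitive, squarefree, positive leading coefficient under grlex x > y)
x^2 + 3*x*y - 3*x + 3

(a) Degree: the shape is more complex than any degree-1 curve, so deg p = 2.
(b) Against the integer gridlines: the curve avoids every integer y-axis point in the box; it misses every integer gridline on the x-axis.
(c) Matching integer coefficients to the picture gives p.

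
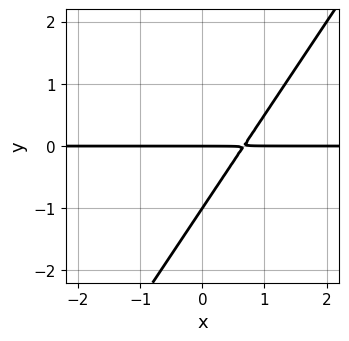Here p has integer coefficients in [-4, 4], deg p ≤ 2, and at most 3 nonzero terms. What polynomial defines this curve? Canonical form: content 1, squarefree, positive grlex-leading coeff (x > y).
First, degree: the shape is more complex than any degree-1 curve, so deg p = 2.
Next, from the axis intercepts and sections: the visible x-axis segment lies entirely on the curve; the y-axis gridline crossings are at y ∈ {-1, 0}.
Finally, putting this together gives p.

3*x*y - 2*y^2 - 2*y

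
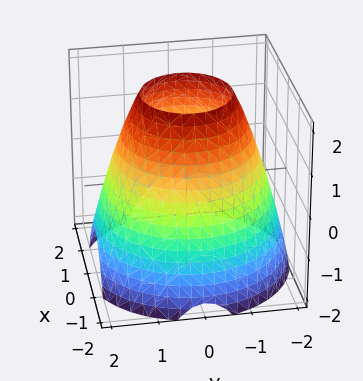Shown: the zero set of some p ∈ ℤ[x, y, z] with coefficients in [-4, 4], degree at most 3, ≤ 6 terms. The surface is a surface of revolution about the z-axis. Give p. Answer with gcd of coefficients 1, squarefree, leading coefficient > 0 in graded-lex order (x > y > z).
First, deg p = 2. No degree-1 surface has this shape.
Next, symmetries: the z-axis is an axis of rotation, so x and y enter only as x² + y².
Then, from the visible intercepts: a circular section at z = 2 has radius exactly 1; it misses every integer gridline on the z-axis.
Finally, fitting integer coefficients to these (and the overall shape) gives p.

x^2 + y^2 + z - 3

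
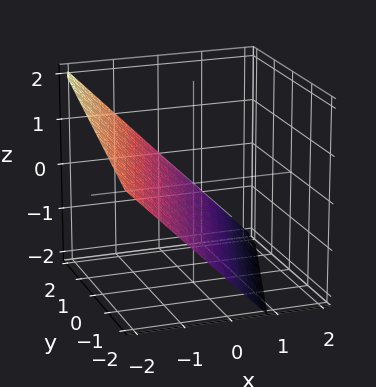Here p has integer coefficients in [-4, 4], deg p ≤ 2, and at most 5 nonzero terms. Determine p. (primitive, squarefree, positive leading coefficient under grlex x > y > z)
3*x - y + 3*z + 2

The degree is 1 — the surface is flat (a plane).
From the axis intercepts and sections: it crosses the y-axis at the gridline y = 2.
Together with the visible shape, these determine p as stated.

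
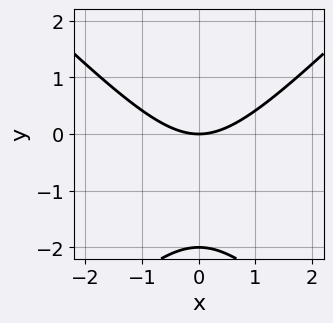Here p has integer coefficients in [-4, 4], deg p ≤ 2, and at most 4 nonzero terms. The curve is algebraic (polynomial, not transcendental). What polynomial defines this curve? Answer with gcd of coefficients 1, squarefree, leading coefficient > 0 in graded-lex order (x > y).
First, deg p = 2. The shape is more complex than any degree-1 curve.
Then, symmetries: it's symmetric under x → −x, forcing even powers of x.
Next, checking where it meets the axes: it meets the x-axis at x = 0 (among the integer gridlines); among the integer gridlines, it crosses the y-axis at y ∈ {-2, 0}.
Finally, fitting integer coefficients to these (and the overall shape) gives p.

x^2 - y^2 - 2*y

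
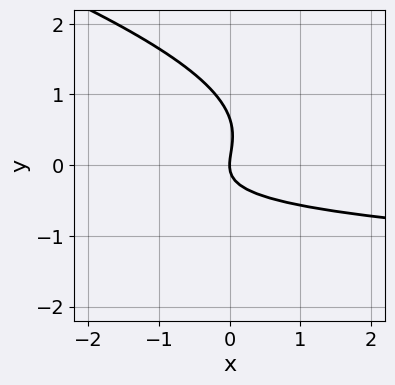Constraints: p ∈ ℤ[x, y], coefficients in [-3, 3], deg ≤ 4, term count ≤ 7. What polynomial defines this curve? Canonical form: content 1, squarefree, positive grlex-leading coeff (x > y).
x*y^2 + 3*y^3 + 2*x*y - 2*y^2 + 2*x

First, deg p = 3. The shape is more complex than any degree-2 curve.
Then, from the axis intercepts and sections: it crosses the y-axis at the gridline y = 0; it crosses the x-axis at the gridline x = 0.
Finally, together with the visible shape, these determine p as stated.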